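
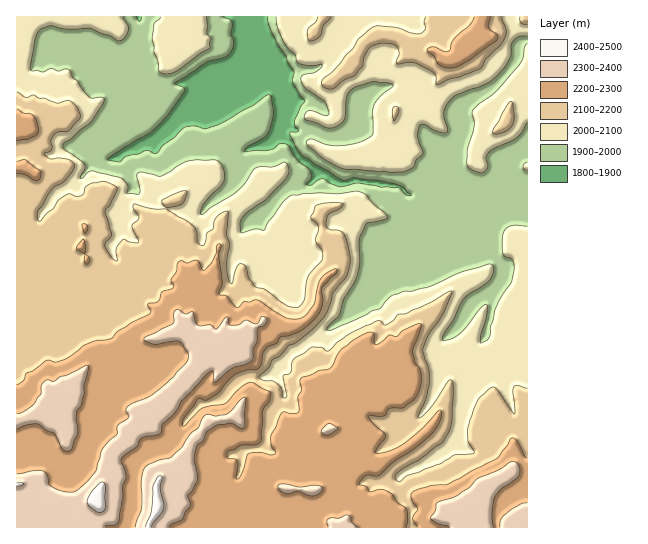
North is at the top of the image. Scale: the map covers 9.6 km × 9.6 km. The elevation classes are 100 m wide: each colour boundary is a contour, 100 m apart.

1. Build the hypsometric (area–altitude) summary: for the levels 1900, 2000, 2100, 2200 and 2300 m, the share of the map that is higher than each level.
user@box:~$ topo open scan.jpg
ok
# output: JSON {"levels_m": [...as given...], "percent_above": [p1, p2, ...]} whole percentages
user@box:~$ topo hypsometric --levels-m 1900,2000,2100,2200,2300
{"levels_m": [1900, 2000, 2100, 2200, 2300], "percent_above": [96, 75, 52, 32, 9]}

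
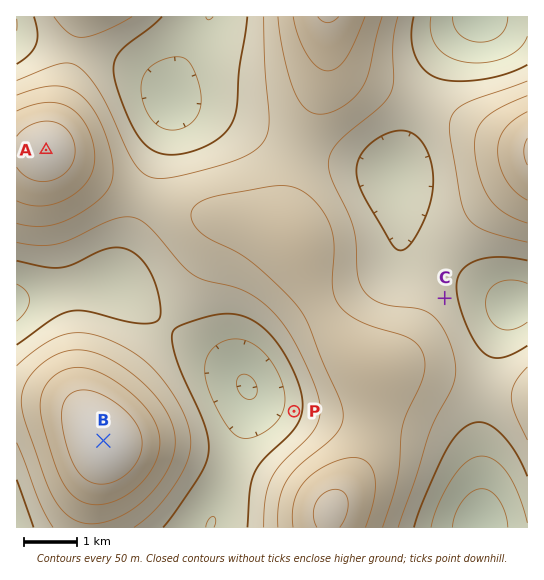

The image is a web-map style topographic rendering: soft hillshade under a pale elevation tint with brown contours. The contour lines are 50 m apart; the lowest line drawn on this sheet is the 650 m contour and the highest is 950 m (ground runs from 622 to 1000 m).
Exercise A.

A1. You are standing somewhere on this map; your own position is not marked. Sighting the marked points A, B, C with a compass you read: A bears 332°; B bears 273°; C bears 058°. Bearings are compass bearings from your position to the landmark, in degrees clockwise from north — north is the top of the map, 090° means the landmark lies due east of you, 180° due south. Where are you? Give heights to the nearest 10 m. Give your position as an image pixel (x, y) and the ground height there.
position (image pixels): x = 205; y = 447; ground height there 760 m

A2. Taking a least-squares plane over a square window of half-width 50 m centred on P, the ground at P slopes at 8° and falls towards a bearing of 283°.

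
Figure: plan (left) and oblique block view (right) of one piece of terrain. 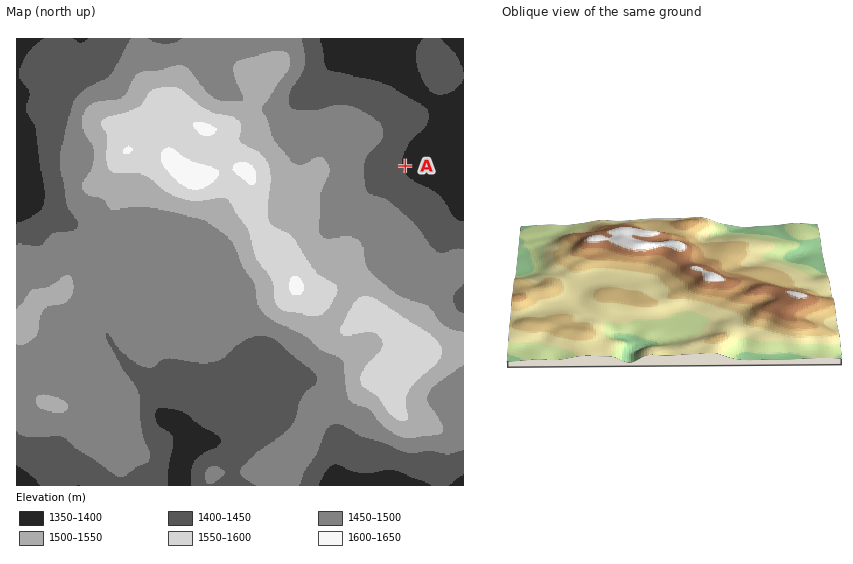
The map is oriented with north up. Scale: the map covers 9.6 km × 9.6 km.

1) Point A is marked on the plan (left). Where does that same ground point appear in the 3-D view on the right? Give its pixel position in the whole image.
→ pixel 783 259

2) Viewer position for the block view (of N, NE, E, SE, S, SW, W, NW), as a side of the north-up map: S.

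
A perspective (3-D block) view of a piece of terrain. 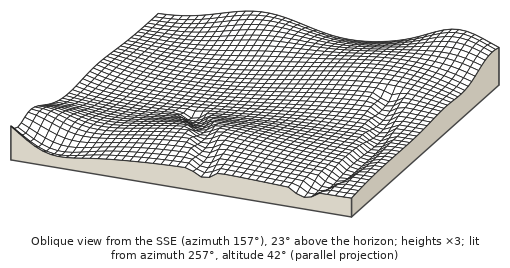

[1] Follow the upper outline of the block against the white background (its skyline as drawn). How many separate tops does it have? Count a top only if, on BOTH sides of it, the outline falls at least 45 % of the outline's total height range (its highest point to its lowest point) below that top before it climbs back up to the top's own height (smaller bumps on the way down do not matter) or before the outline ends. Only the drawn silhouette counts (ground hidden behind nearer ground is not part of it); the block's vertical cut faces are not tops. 0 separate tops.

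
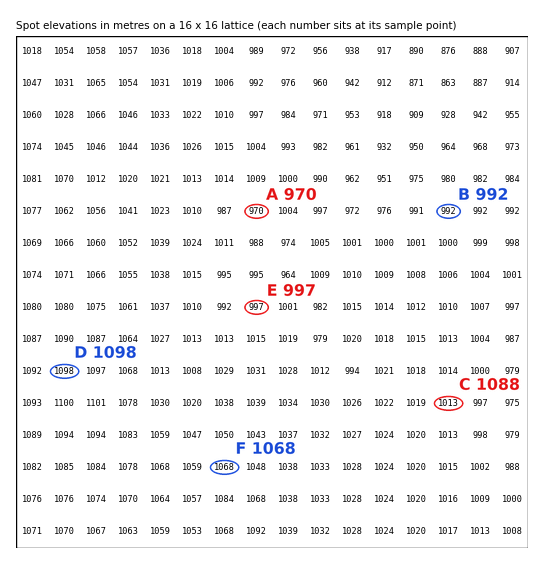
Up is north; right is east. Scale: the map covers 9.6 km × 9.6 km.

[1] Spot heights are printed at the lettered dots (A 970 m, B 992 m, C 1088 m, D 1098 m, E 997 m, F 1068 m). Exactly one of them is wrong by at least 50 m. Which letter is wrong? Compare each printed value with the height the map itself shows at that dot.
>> C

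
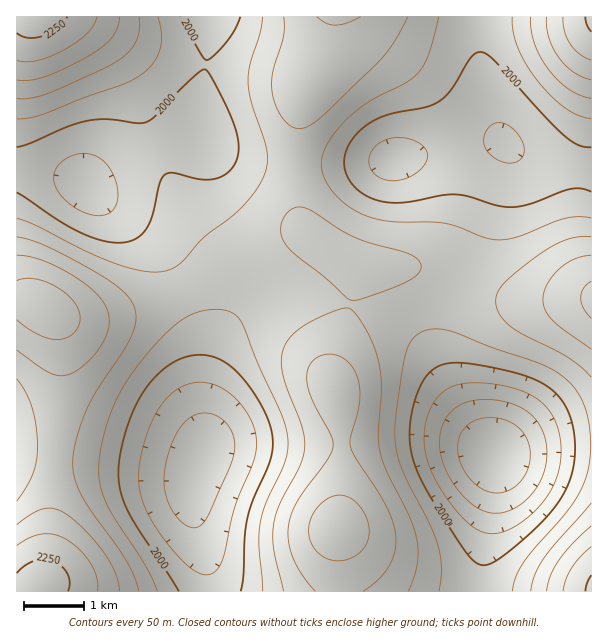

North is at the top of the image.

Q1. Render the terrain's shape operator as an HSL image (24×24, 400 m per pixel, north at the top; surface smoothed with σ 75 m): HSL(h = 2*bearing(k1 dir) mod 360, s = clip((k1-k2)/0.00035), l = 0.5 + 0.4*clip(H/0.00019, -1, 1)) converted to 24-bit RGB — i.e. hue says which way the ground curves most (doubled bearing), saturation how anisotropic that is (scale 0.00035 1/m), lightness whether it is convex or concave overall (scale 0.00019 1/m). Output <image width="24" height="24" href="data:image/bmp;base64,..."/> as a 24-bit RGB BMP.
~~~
<image width="24" height="24" href="data:image/bmp;base64,Qk32BgAAAAAAADYAAAAoAAAAGAAAABgAAAABABgAAAAAAMAGAAATCwAAEwsAAAAAAAAAAAAA7N/o6N/s1Nfqv9bpn8vkZpbWIye5Kwx6OgtfdiFvsjIy4Y5B4rhSzMhdl7pndrlsbbWCUqWyHlW1ACu6AC3eTGfpt7be6+Dr5tbQ4tfRytbIscrJj6C0ZVGiSR15LgdROwhegySZwmma2a6k39C6y9G2pMqtk821gc/FVK/UC2rjAEPFAEDRL2DhmJvF18PE6MyJ59mK1td+ubpsjnFbajpePhdMIwpCKA5vTC67rZjL5drh6eLi5ufky93ZrtrWj9HYWKrZD2XbADitBC+cLkSbm3GWzqt9/9VD/+lH8OQvuqgseVg1US06Mh5BExNMEy58LGO8jKLB1s3K6+Pb6OPWz9nDp82yhcG0UZe1JkyODyBeDxZFMSpPf1VE3qEx/9lB/+ZM9N4qspwtcFg6UDxGLTFPGzpbFU9tKXKDWZNvxr1s7NN78uOG3uV+rM5reqlXTmtQKSo9ExEiFBEiIhgiaU4u4Kga+uVc/edv6c9Zt5tIdGVWT09gOUxhJEdZGj1FITw2UFwsvK4X/+kg//xJ7f8+wN8rjJI0Tj8qIBMVHxQcGhccGRwXWV4s1cwp5e1s9eaG5Mh1tZhjfGtmVlZpQkleLTVHHCErHCIhSUsltLYZ9P8y7P9l3/tUxdI3gGE1Sh0fJQ4VIBMYFxwaEiMXLGsni8wzvuRU8ehv5chpvZpcg2xgZFRlTkBZOixIKCA6KipASWtSkMRfz/CZ4/e31uSbtpRsjThfaxlPUBQ9Ox41JTQ1HVI5HoQ5R8MqnNk36uxP5dBYwaVYiG1falBsVDtmQS5jKShsLVKQS7DGnt7D2vLZ5vDb18q4wGifsiGlnw+anBmbfzePSVqAMot9JpddLq8ticFPx9tk1dh5t7GBknKVZkyRUDmOMzGUKFatHZzgU97rnenVyujN4N3D0YuR0DWXtRespBO3pyTQllTKcGi+VYa3R6WlS6Bhjr2Xr9Wmute3q7fGg3TGZT7OUDHHN0XCMIjPKsnfPd/GZc+Oq8h6051i1z0zsyZZmCmIfzGldkfHiHLSkIDXfXLRZWnAdpavvd3i1u/s0+jtq7DkjGjngjrpeT7XXVW+VY20RKyhP5pjXZQ8qKIwv3givEgkoTdEiU2CT1KaUni+aoLPfXfYkHTekXvbmqPW2PHz1/P0wdXrloDknzjtsiLpsULPnGixfHKXZXx9ZG9Pc3g9kIo3potDqXVepHKOdnOlXpK3S6fIS5fNVnDPcmfXk43cu8zlyezctN7ThInAnjHFuRO7vx2nvkWbrW6apG6im1ybjF2AiH5rb6Ryf7enjqnEkJTRjY7SfpfKXKLHOZfHN3bAVHPDjqnKuuDaoNuHj7FreEVeZxdPdBFMmitTqV5ioIOVlG6vnFm+onK5mKa4ldbNiOHnf7npg4vmpY7eppDNeoW4SIGwOHWiSYund7iYmdePxOAmhXIpPRYZLwwbXRwsmGlFlrBwfKicYV2xhlW/qou7r8u3nOK7aOXNPqfWQ0TErmDCxHqprICaZHGQRGmDTYJ9crFQr95GwqsJYEEVJQ4QLxchaVFAh7lZccpqXK2PSFGNeU2SsIZ1yt2DludgLLcxKllJMS5BdTg7vmY8uIhXgXVkUFljVGNNm6E24t0Puo0KYEMfMyMnNjtIUZNVddFjactfUYNqQDdWZTpNx5Iy//k83f8TXHwTGiMQHSATREEXqqMdwr8vg39LVEdJXEQ6mnYl2akGy54Yc2g4OlBPOHRqQrlbctJadrRQWklHOiQ/XDA805Uo/+FK/+UignUbICATGCATMU8XcLIZirwscXVGUDZCXSwvn10h5J8L2cE3fI5KPW9cMoZjN7RCb8RCeo9QUDxXOiNRbEN0wZ1x8dWW7bx/tFBHUjldL09WMJFJOs0uWq1FZk1YVipTaSpCsFgq6awr2MxmjKdYRX9dNIdWNKc6WbBBV4NZNzl2ISGIREuvvai36NjM6b6+1IDDf0XGQmW8WMW4YcaSXJySUjd1Wh5rhS1uxF1F4rll2smaq62DYJB9RJx1PLlnSL91RqqvI1WuEzq7OmHLoau62se84rC014nEpGvLcnvBfbrBc7WyTVSZSh6FWhSIpDStxn2F4cSh5NHMxbC9iZ22asHGY9jEW93RNqzdEVTLEjKxPUmhoIV20aZv2pRnxWpkqXKKhJafgaeUbpSbQzqPNRKLRg6ni0PO0qrJ6dbT7d7n4NPntrzgoszlkdzrbczpKX7kDyKuJRR/YjJ0nlQ845Ih6KQly543radSiqhldKZrYZKSLzuRDAqaEAbJYlTfzL/f7N/n"/>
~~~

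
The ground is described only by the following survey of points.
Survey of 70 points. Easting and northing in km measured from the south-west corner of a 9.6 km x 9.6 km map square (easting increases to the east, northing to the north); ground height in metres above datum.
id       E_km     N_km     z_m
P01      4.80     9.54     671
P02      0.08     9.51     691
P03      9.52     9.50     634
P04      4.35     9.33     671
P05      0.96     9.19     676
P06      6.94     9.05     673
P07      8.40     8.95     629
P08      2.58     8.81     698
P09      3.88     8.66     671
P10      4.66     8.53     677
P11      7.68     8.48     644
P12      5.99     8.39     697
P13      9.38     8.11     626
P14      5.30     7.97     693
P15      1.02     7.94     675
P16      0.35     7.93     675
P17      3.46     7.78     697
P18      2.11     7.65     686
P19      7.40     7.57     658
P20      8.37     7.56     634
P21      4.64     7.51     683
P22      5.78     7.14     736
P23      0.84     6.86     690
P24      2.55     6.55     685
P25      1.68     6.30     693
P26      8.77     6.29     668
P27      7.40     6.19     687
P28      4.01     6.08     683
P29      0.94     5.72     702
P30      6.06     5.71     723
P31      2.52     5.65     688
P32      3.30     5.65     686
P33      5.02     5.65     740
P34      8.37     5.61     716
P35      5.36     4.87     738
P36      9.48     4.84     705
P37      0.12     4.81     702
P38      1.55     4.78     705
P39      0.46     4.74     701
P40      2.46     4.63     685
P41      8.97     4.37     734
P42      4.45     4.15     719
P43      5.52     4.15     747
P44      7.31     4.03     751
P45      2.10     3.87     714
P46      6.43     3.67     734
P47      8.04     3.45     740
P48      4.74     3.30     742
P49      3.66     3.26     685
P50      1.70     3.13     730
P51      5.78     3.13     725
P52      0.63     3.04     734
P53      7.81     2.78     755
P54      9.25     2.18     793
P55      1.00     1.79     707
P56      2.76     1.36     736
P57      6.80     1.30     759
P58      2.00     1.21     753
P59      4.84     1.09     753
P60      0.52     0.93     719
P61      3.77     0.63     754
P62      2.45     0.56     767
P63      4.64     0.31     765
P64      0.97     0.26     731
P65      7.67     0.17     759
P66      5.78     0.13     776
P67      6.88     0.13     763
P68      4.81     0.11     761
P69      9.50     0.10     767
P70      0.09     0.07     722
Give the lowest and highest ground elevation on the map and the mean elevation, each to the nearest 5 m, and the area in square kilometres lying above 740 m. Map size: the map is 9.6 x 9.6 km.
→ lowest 625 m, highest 795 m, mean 710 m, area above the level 23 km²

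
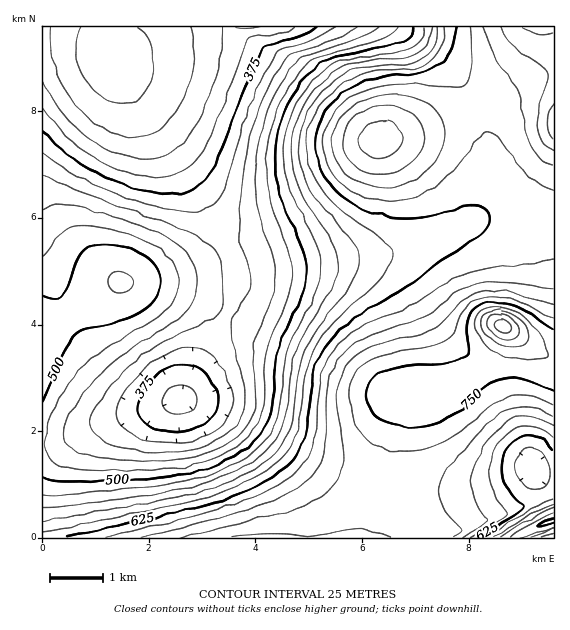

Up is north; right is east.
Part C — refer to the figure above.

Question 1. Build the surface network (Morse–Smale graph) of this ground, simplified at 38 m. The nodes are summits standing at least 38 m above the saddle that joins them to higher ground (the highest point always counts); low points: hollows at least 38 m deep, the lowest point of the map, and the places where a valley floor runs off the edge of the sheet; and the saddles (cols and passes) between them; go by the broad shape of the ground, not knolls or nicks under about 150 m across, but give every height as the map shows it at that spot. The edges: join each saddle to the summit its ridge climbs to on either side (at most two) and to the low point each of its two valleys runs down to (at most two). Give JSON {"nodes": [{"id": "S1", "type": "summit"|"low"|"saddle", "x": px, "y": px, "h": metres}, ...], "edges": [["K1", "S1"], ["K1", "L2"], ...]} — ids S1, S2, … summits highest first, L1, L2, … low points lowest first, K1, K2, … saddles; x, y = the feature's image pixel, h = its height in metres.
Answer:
{"nodes": [
{"id": "S1", "type": "summit", "x": 503, "y": 325, "h": 862},
{"id": "S2", "type": "summit", "x": 553, "y": 123, "h": 741},
{"id": "S3", "type": "summit", "x": 379, "y": 139, "h": 737},
{"id": "S4", "type": "summit", "x": 553, "y": 537, "h": 610},
{"id": "S5", "type": "summit", "x": 120, "y": 281, "h": 527},
{"id": "L1", "type": "low", "x": 112, "y": 61, "h": 264},
{"id": "L2", "type": "low", "x": 180, "y": 400, "h": 343},
{"id": "L3", "type": "low", "x": 551, "y": 521, "h": 494},
{"id": "K1", "type": "saddle", "x": 479, "y": 371, "h": 756},
{"id": "K2", "type": "saddle", "x": 383, "y": 484, "h": 712},
{"id": "K3", "type": "saddle", "x": 477, "y": 104, "h": 654},
{"id": "K4", "type": "saddle", "x": 519, "y": 537, "h": 525},
{"id": "K5", "type": "saddle", "x": 228, "y": 313, "h": 424},
{"id": "K6", "type": "saddle", "x": 231, "y": 256, "h": 422}],
"edges": [["K1", "S1"], ["K1", "L1"], ["K1", "L3"], ["K2", "S1"], ["K2", "L2"], ["K2", "L3"], ["K3", "S3"], ["K3", "S2"], ["K3", "L1"], ["K4", "S1"], ["K4", "S4"], ["K4", "L3"], ["K5", "S1"], ["K5", "S5"], ["K5", "L1"], ["K5", "L2"], ["K6", "S3"], ["K6", "S5"], ["K6", "L1"]]}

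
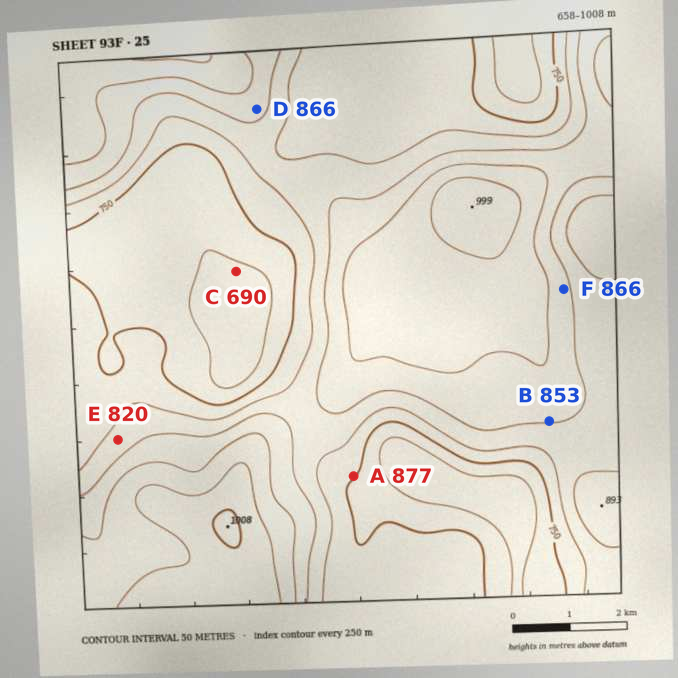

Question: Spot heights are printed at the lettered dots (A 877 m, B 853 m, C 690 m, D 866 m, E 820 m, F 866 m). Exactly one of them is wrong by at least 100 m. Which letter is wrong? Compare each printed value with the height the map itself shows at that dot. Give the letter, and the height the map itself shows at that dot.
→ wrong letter A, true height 752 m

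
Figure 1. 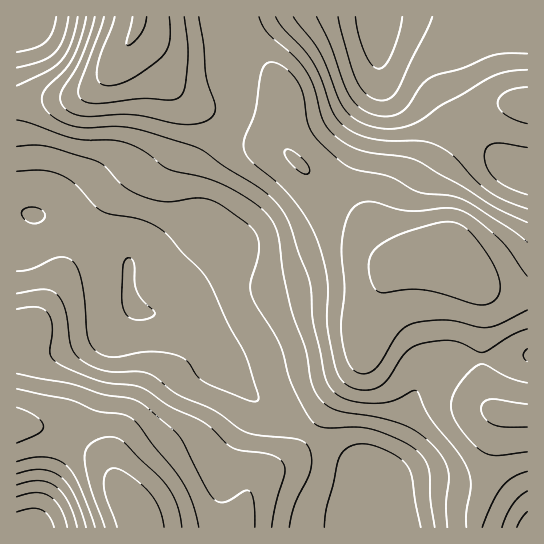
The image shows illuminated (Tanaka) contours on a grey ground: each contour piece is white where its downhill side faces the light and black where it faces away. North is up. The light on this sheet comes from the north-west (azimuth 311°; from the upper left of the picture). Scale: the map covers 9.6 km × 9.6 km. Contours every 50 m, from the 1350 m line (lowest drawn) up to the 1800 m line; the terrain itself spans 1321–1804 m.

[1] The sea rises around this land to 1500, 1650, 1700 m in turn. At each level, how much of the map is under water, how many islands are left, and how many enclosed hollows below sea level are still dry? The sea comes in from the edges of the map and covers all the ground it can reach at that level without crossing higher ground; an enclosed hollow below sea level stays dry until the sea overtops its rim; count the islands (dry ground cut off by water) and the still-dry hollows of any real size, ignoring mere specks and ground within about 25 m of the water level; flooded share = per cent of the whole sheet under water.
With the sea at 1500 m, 32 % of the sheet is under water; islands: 0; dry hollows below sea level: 0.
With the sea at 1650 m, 72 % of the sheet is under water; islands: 0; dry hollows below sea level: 0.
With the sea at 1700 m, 86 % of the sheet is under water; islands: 0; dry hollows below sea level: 0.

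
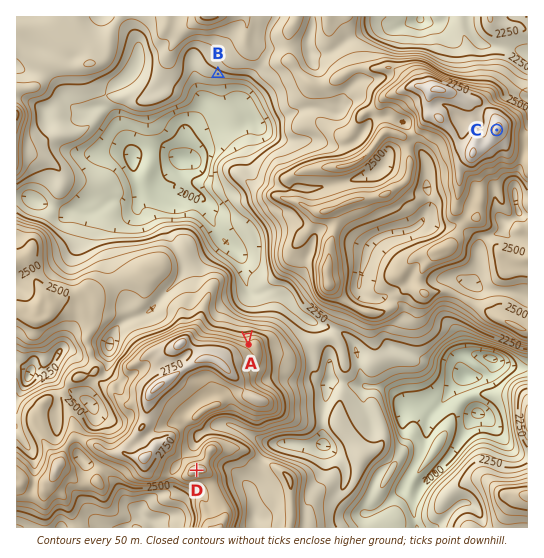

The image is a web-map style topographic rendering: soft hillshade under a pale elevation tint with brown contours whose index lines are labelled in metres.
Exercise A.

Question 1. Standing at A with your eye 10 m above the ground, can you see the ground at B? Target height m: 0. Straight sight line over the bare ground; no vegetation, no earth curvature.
yes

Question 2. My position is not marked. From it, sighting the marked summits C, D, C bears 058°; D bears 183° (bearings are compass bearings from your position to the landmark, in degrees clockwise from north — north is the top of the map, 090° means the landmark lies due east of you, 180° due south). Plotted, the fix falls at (205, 312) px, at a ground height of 2490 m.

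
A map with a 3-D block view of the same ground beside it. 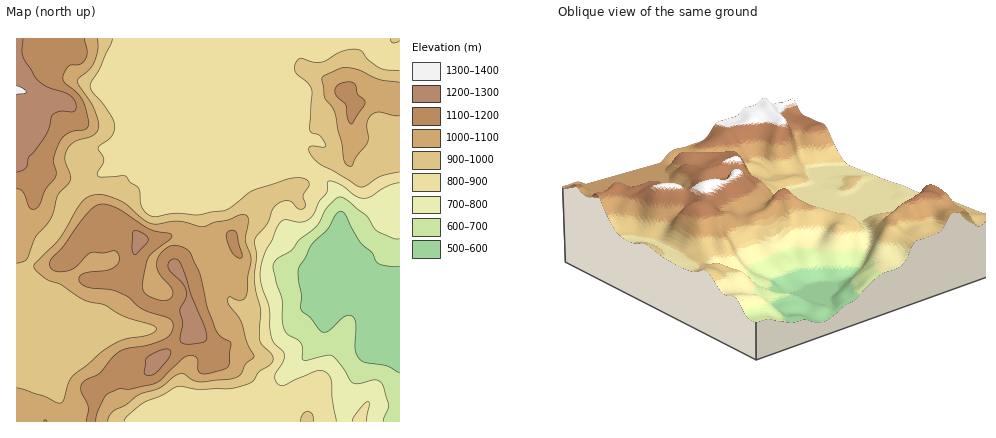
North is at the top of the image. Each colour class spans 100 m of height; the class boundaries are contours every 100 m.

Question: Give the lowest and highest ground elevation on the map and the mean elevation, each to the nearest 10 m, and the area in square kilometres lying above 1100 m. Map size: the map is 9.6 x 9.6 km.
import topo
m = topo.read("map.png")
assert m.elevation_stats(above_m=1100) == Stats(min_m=500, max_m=1310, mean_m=920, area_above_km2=15.1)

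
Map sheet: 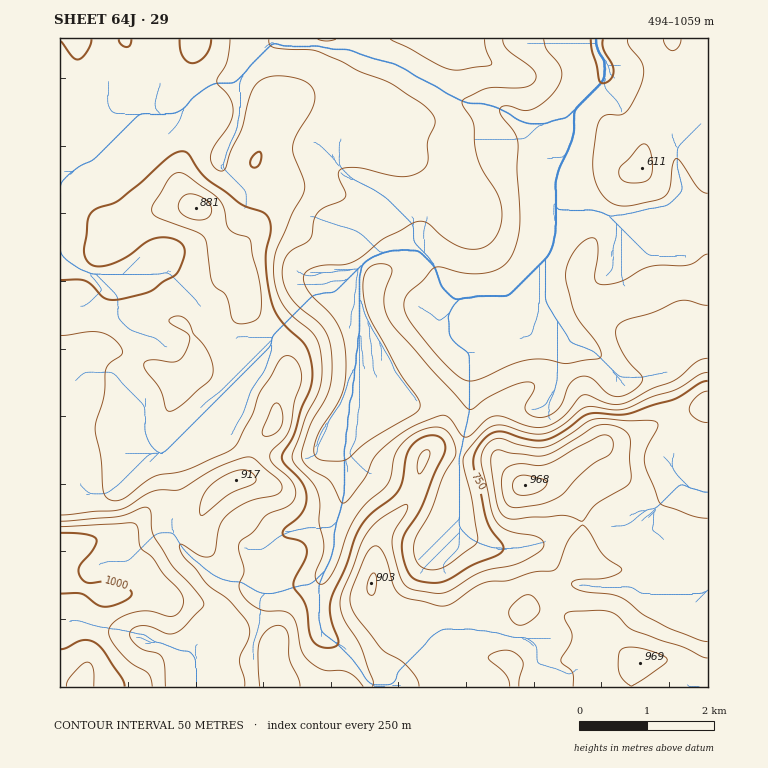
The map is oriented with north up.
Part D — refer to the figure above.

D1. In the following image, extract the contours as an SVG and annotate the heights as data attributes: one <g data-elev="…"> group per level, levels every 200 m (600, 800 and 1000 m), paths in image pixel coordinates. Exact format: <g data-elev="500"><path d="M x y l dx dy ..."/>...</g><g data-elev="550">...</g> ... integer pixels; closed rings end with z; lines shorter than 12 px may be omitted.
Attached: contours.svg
<g data-elev="600"><path d="M708 305l-21-5-8 1-27 12-25 7-9 5-2 8 4 14 7 12 13 15 3 5-6 8-10 8-9 2-7-2-6-4-12-12-10-3-7 2-5 4-12 26-5 5-9 4-11-1-8-5 0-7 9-17-1-3-6-2-10 2-13 5-19 9-13 11-4 0-37-39-41-47-6-12-1-11 1-11 6-15 1-5-3-3-4-2-12 1-7 6-3 8 0 14 3 17 5 11 28 51 19 27 2 9-6 6-46 27-22 19-7 1-13 0-7-2-3-2-2-9 3-12 20-32 6-13 3-15 0-21-2-15-5-13-8-13-23-23-4-10 0-7 5-4 8-4 26-1 10-3 10-6 20-17 34-17 10 1 20 17 17 8 9 1 8-1 7-3 5-4 5-8 3-10 1-10-1-10-5-11-17-29-4-17-1-22-11-17-1-5 3-4 21-10 37-1 7-2 5-4 1-5-3-6-25-20-4-6-1-5"/><path d="M631 183l14-2 3-1 4-6 0-8-1-12-3-7-3-3-3 0-4 3-19 22 0 5 2 5z"/><path d="M663 39l3 7 6 5 6-3 3-9"/></g><g data-elev="800"><path d="M363 687l-7-9-8-6-7-2-17 0-12-6-7-7-3-6-5-25-5-10-9-5-16 0-9-2-12-9-7-12 0-5 5-13-5-20 1-7 13-11 12-16 24-10 3-4 3-5 0-8-3-7-18-17-4-8 2-7 14-14 5-10 3-23 8-24-2-11-5-9-3-2-5-1-7 4-10 17-10 15-8 24-15 27-4 6-46 21-32 6-8 5-22 17-7 3-5 0-7-4-2-5-3-34-5-23-1-9 9-30 2-27 5-7 10-7 1-5-2-5-7-7-12-6-12 0-29 3"/><path d="M708 518l-17-3-27-9-5-5-13-31-2-10 3-12 11-22-1-3-2-2-61-2-8 4-29 19-15 6-22-3-19-6-8 1-9 8-3 12 13 58 6 8 7 4 32 8 5 5-1 5-5 5-15 8-11 5-31 6-35 20-9 1-20-3-8-2-6-6-5-12-6-24 2-13 11-19 3-8-3-2-3 2-24 15-8 8-8 12-20 51-2 10 1 8 3 9 18 30 11 31-1 7"/><path d="M418 474l4-2 7-13 1-6-2-3-5 2-4 6-2 9z"/><path d="M168 411l6-1 11-8 24-21 4-9-2-12-5-12-13-15-6-13-8-4-8 2-2 3 18 12 3 4-2 10-6 10-7 5-23-2-5 1-3 3 2 6 14 19 6 19z"/><path d="M708 391l-6 1-6 6-5 6-2 5 2 5 5 5 7 3 5 0"/><path d="M237 323l8 1 10-3 4-5 2-5-1-27-7-28-3-16-3-3-13-4-5-4-6-22-7-11-31-22-5-1-5 0-7 7-14 23-2 9 2 3 4 3 39 14 7 5 3 7 5 37 4 6 10 8 6 23z"/></g><g data-elev="1000"><path d="M125 687l-3-9-17-25-11-11-5-2-7 0-17 8-5 1"/><path d="M60 594l22 0 16 11 8 2 17-5 7-5 2-3-4-6-17-6-8-1-14 2-5-2-5-6 0-7 2-5 12-13 4-11-4-3-6-2-27-1"/></g>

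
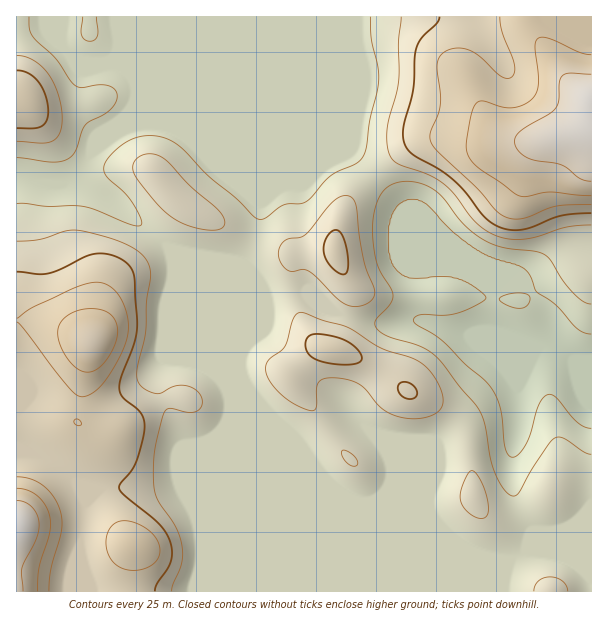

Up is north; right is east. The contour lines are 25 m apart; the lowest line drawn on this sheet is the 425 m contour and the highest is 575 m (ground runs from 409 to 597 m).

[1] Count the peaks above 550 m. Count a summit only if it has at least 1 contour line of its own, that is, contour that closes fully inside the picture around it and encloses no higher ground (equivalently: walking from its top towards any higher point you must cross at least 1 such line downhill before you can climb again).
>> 1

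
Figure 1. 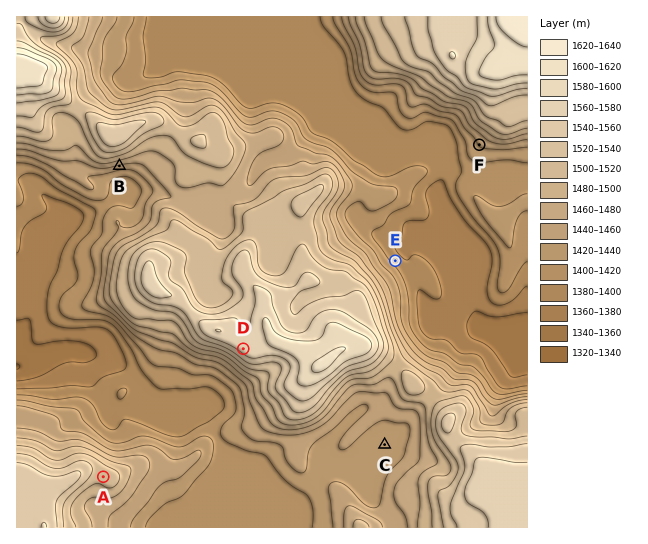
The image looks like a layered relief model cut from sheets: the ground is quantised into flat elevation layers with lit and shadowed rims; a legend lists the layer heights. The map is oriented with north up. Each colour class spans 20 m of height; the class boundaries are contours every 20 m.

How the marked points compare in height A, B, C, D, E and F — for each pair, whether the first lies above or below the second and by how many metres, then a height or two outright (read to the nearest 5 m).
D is above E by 180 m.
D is above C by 140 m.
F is below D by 130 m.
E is below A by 120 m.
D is above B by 115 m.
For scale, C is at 1430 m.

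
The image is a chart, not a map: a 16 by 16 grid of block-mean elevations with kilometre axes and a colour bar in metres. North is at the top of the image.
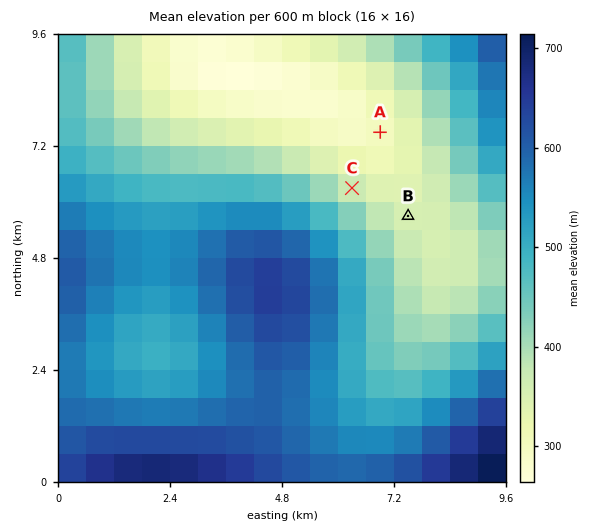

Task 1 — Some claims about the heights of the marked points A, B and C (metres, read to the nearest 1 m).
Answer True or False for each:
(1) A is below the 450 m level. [True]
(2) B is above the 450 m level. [False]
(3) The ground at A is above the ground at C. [False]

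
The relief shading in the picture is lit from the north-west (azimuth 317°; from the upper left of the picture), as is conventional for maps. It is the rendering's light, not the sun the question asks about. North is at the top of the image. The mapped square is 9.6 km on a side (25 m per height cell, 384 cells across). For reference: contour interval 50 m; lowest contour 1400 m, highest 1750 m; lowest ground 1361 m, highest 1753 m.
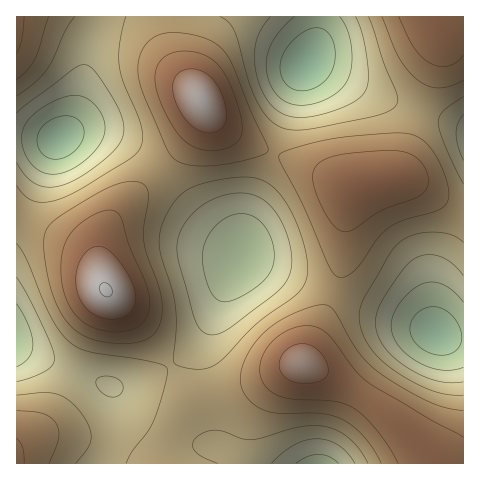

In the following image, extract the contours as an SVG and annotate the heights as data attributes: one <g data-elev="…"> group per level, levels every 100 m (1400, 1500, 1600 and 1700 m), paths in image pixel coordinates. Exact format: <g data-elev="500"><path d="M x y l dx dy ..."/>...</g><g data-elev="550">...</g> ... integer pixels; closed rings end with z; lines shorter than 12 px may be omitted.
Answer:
<g data-elev="1400"><path d="M438 355l-10-3-9-5-6-7-3-8 1-9 3-7 7-6 9-3 10 1 9 5 9 10 3 11 0 9-5 7-8 4z"/><path d="M53 159l-8-3-6-8-2-9 3-9 7-8 10-5 11-1 8 2 5 5 3 7 0 7-3 7-6 7-7 5-8 3z"/><path d="M297 90l-10-5-5-8-2-10 3-12 8-12 11-10 11-5 9 1 7 5 5 11 1 12-3 13-6 10-9 7-10 3z"/></g><g data-elev="1500"><path d="M271 463l12-10 11-8 12-5 10-1 12 1 11 5 8 8 8 10"/><path d="M111 397l-7-3-6-5-2-6 2-5 5-2 7 0 7 2 5 4 1 6-1 5-5 3z"/><path d="M463 382l-14 1-14-2-15-6-15-9-13-10-9-10-6-12-2-12 3-13 7-14 19-27 12-10 11-3 13 1 12 7 11 13"/><path d="M207 334l-9-7-6-15-14-55-1-12 2-10 4-10 7-9 9-8 10-7 12-5 13-3 10 0 11 2 8 4 8 7 13 21 5 12 2 14 1 12-2 9-5 10-8 8-45 34-14 8z"/><path d="M17 277l11 20 15 30 9 21 2 10-2 7-6 6-14 6-15 5"/><path d="M463 160l-5-14-2-13 2-10 5-9"/><path d="M17 113l57-44 7-4 4 0 10 6 16 24 10 18 3 16-3 12-11 13-25 20-22 11-14 2-13-3-10-8-9-13"/><path d="M356 17l6 17 5 26 1 20-3 11-8 9-15 8-23 7-19 3-14-3-12-7-9-12-7-16-3-19 0-16 5-14 10-14"/></g><g data-elev="1600"><path d="M49 463l9-24 1-8-3-7-5-6-8-4-26-3"/><path d="M463 411l-17-3-19-7-28-15-22-15-18-18-23-39-8-8-9-1-18 5-18 9-15 10-16 18-10 21-1 16 2 7 5 7 10 9 13 5 13 2 37-1 21 6 12 8 10 10 10 12 7 14"/><path d="M115 343l19 0 14-5 9-9 5-14 0-11-2-12-13-37-3-14 0-13 4-26 0-10-4-7-8-4-12 1-14 5-41 23-19 14-4 6-2 8 1 19 5 27 6 18 8 16 9 10 11 8 14 5z"/><path d="M338 277l8 0 9-7 23-32 12-11 15-7 32-9 5-3 5-5 2-6 0-7-6-21-11-19-13-12-9-4-12-1-55 4-42 9-18 6-4 3 1 7 24 45 24 57 5 8z"/><path d="M198 166l24-1 28-6 16-6 2-2 0-4-18-37-18-45-10-16-11-8-15-5-20-3-15 1-12 7-8 12-3 15 2 16 30 70 10 8z"/><path d="M17 79l10-9 7-10 15-43"/><path d="M382 17l17 41 9 12 10 10 10 6 11 2 12-2 12-6"/></g><g data-elev="1700"><path d="M298 383l10 0 10-1 7-4 3-4 0-9-5-9-7-7-8-5-9 0-8 3-7 6-4 7-1 8 4 7 5 5z"/><path d="M105 319l14 0 10-5 6-8 1-12-6-16-12-18-10-11-11-3-9 4-7 9-4 12-1 14 3 13 6 9 10 8z"/><path d="M203 132l12 0 8-6 3-10-2-15-7-16-9-10-12-6-11 1-7 4-4 6-1 8 1 10 5 12 7 10 8 7z"/></g>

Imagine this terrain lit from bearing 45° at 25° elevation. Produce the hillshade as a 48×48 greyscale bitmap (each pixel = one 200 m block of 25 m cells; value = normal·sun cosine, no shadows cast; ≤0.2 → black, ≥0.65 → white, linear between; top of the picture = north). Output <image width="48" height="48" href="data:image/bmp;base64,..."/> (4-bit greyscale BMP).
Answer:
<image width="48" height="48" href="data:image/bmp;base64,Qk32BAAAAAAAAHYAAAAoAAAAMAAAADAAAAABAAQAAAAAAIAEAAATCwAAEwsAABAAAAAAAAAAAAAAABEREQAiIiIAMzMzAERERABVVVUAZmZmAHd3dwCIiIgAmZmZAKqqqgC7u7sAzMzMAN3d3QDu7u4A////AJmZiId3d3eIiJiIiId3d2VDIhEiRWeImZmZiIiHd3eIiIiId3d3dmVDIhEjRWeJmZmZmYiIiHd4iIh3d3dmZlVDIRIjVniZmZmZmZmYiId3d3d3dmZmZVQyISI0Z4mqqqmZqqqZiId3d3d3ZmVVVEMyIiNGeJqqqqqqqqqpmHd3d3d3ZlVUREMzM0Vnmru7u6qqqqqpiHd3d3d3ZlVERERERFaJq8zMu6qqqqqZh3Znd3h3ZlRERERFVnirzd3cu6qZmZmIdmZmd4iHZlRERFVmeJq83e3cu5mZiIh2ZVVmeIiHdlVEVWZ4mrzN7u3cuoiHd2ZVVFVneImIdlVVVniZq8ze7u3LqndmVVREREVniJmYd2ZWZ4mrvM3d3dy6mGVURDMzM0VniZmYh2ZneJq7zM3d3Muph0QzMiIiM0Z4maqZh3d3iaq7zMzMy7qYdjMiIREiNFeJmqqZiHd4maq7u7u7uph2VTIhEREjRXiaqqqpiIiImaqqqqqqmYdlVCIRERI0V4mru7qpmIiIiZmZmZmZmHdlRCIhEiNGeKu8y7qpmIiIiIiIiJmYiHZVQyIiIjRnirzMy7qpmIiId3d3eIiIiHZVRDMiM0V4q8zcy7qZmIh3dmZmd4iIiHZVRDMzNFaJq83cy6qZiId2ZVVWZ3iIiHZlRDRERWeJvMzMu6mZiIdmVERFZ3iIiHZVREREVWeKu8zLupmYiHdlRDRFZ3iIh3ZVREVVZniZq7u7qZmIh3ZUQzNFZniId2ZVVVZmZ3iJqqqqmYiIh3ZUMzNEVneHdmVVVWd3d4iJmqqpmIiHd2VDMiNEVnd3ZlVVZniIiIiJmZmZiId3dlVDIiNFVnd2ZVVWZ5mZmYiJmZmZiHd2ZVQzIjNFZndmZlZniKuqqZmZmZmYh3dmVUQzIzRFZnd2Zmd4mry7qZmZmZmYh2ZlVEQzM0RWZ3d3d3iaq8zLqpmJmZmId2VVRERERFVnd4iIiImrzN3LqZiIiZiHdlVEREVVVWZ3iIiImZq8zdzLqYiIiIh2ZUREVVZmZ3eImZmZmqvM3cy6mHd3d3dlVEREVnd4iImZmqqqqrvM3buph3ZmZmVUQzNFZ4mZqqqqqqqqqru8zKmYdmVVVVRDMzRWeaq7u6qqqqqqqqq7uph3ZVVUREMyIzRnmrzMy7uqqqqpmZmZmXd2ZVREQzMiI0V5q83d3LuqqZmZiIiIiHZmVVREMzIiNFaKvd7t3LqpmYiHd3d3dmZmZVVEMzMzRWibze7tzLqYiHd2ZlVWZmd3ZmVUQzM0Vnms3u7dy6mId2ZlVURVVnd3d2ZURERFZ5q83d3cuph3ZlVURERFZoiIh3ZlVEVWeKvM3dzLqYd2ZVREM0RVZoiZiHdlVVZniavMzMu6mIdmVEQzM0RWd5mZmIdmZmZ4mru8y7qpiHZlRDMzM0VmeJmZmIdmZmeImqu7uqmYh3ZlQzMjNEVniJmZmId2ZneJmqqqqZmIh3ZUQyIjNFZ3iJmZiId3d3iJmqqpmYiId3ZUMyIjNFZ4iQ=="/>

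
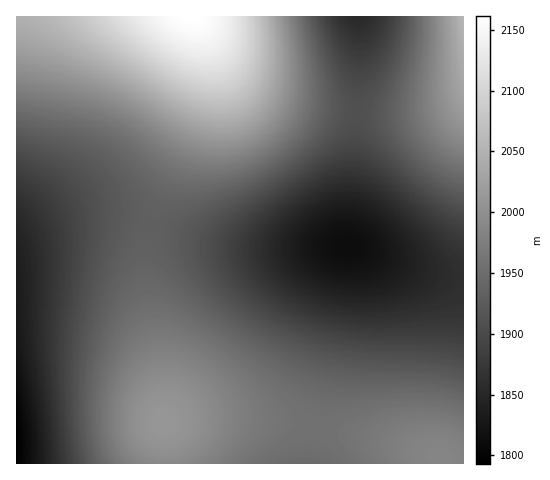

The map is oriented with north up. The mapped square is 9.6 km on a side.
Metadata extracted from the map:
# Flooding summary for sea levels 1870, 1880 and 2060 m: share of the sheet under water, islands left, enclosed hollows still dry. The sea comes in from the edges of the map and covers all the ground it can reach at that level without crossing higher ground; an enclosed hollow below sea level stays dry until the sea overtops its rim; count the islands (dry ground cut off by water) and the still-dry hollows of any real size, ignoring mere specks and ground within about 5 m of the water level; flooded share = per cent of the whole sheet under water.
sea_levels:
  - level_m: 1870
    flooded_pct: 17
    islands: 0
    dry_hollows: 0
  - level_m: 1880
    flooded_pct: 21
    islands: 0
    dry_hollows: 0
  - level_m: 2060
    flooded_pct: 94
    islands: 0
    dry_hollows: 0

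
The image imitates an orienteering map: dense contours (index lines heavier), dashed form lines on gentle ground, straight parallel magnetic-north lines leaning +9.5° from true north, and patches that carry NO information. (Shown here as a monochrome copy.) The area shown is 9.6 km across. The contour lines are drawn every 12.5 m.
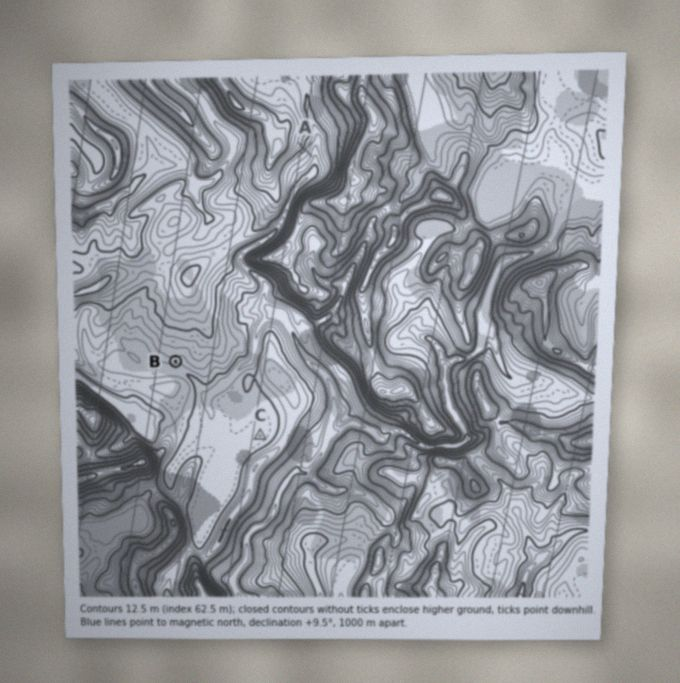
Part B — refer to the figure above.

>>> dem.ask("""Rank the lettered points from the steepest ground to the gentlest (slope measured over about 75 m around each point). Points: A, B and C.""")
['A', 'B', 'C']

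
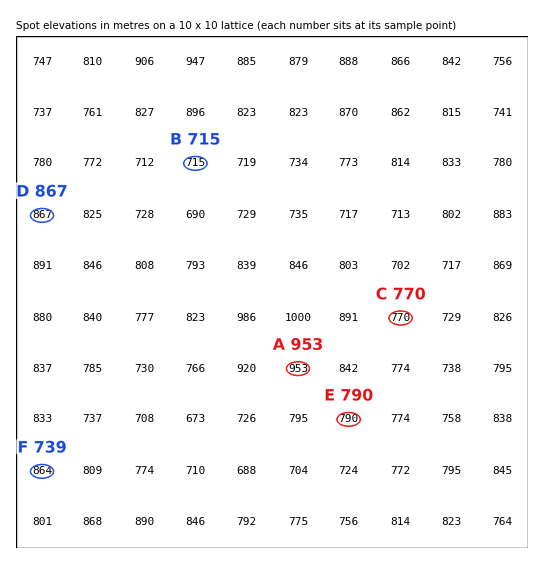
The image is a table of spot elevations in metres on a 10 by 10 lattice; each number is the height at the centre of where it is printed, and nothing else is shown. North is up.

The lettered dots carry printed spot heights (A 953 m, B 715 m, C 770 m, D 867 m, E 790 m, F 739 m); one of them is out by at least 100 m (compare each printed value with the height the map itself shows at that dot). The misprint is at F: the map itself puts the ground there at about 864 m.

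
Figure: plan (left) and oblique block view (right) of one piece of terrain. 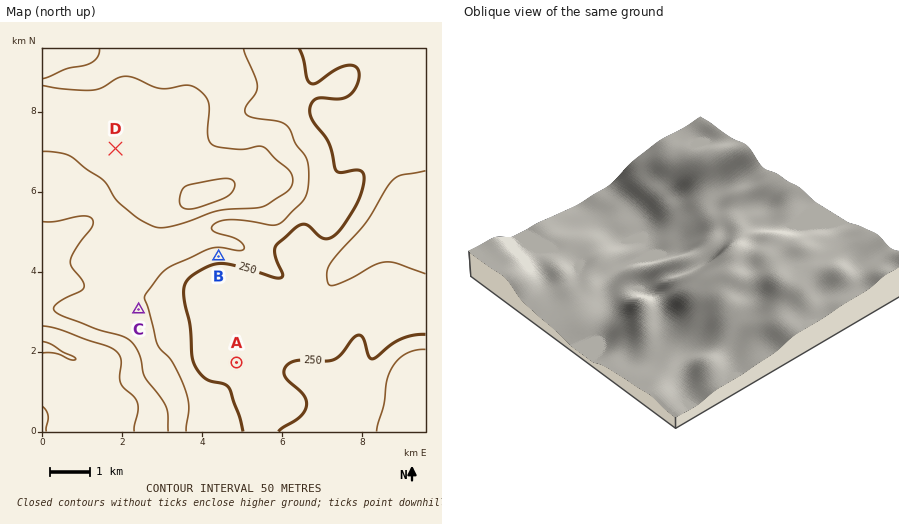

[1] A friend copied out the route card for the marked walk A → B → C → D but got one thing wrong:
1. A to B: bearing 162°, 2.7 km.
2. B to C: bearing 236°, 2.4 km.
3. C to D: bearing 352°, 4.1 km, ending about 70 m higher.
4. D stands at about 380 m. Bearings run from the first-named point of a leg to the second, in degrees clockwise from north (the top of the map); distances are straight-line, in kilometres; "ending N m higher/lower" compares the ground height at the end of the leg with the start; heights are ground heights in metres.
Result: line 1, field bearing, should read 350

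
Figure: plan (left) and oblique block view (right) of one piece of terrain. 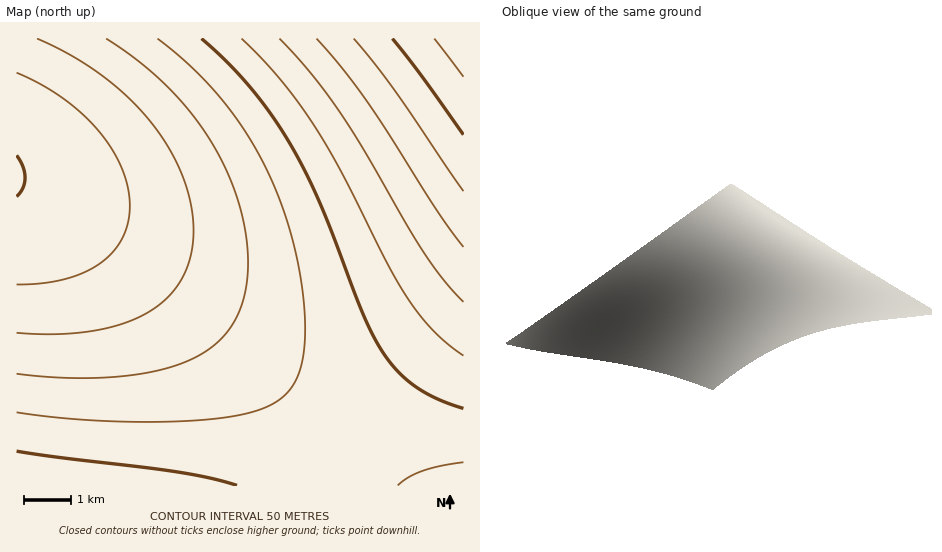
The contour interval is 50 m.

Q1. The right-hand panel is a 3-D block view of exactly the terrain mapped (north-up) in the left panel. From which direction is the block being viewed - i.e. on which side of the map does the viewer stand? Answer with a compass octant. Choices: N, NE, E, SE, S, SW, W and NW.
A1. NW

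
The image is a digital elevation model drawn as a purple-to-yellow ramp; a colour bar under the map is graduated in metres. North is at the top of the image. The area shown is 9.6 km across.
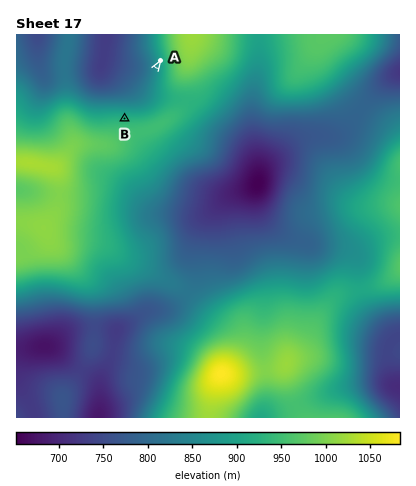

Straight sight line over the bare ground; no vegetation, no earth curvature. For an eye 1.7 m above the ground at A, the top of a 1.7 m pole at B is in view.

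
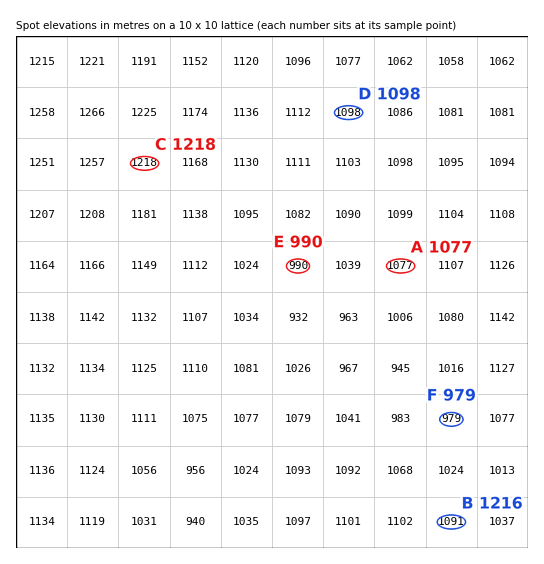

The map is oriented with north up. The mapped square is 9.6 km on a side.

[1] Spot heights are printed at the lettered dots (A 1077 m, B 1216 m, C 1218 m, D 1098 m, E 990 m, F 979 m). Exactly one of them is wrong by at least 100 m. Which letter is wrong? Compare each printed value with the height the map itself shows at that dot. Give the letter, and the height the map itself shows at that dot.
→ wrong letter B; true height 1091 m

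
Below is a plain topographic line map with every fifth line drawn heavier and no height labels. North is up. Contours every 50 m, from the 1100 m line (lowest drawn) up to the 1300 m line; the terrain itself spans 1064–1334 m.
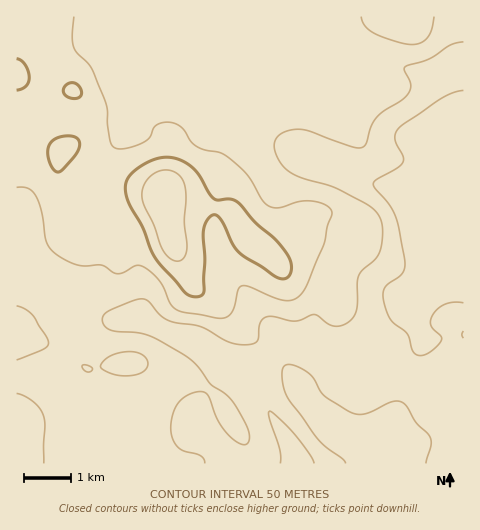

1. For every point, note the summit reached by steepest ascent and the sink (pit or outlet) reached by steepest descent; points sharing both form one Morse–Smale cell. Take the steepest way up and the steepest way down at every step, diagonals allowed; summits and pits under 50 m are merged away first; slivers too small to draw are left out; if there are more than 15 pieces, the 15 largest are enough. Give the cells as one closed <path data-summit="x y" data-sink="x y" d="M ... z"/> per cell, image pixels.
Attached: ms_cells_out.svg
<path data-summit="162 196" data-sink="463 186" d="M333 16l-316 0-1 264 13 2 23 8 15 1 8 4 10-22-1-23-8-19 12 8 21 6 10 5 52-14 4 13 20 38 21 15 28 30 26 19 3 1 11-10 24 4 28 11 26-9-9 15 0 4 10 9 12 5 31-19 17-19 31 48 5 5 4-1 1-287-5-1-8 3 0-8-8-17-8-8-56-15-28-11-12-15-6-12z"/><path data-summit="17 431" data-sink="463 186" d="M24 281l-8 0 1 183 165 0 3-13 9-17 16 4-8-11-6-14 3-10 10-14-12-8-19-8-23-3-18-8-19 0-28 8-35-24-21-4-7 1 16-14 17-8 14-26-7-4-15-1z"/><path data-summit="162 196" data-sink="295 463" d="M77 232l7 18 1 23-11 22 34 23 36 1 21 12 34 12 23 17 12 5-5 1-9 9-10 15 10 10 24 38 7 25 44 1-1-12-25-40-16-36 20-23-29-21-28-30-21-15-20-38-4-12-13 2-39 11-10-5-21-6z"/><path data-summit="335 431" data-sink="463 186" d="M291 342l-7 0-11 11 14 15 23 38 23 23 17 12 6 11 2 12 106-1 0-67-5 0-5-5-31-48-17 19-25 17-10 2-18-14 0-4 9-15-26 9z"/><path data-summit="17 431" data-sink="295 463" d="M76 296l-5 5-12 22-16 6-11 11-6 2 17 1 12 3 35 24 28-8 19 0 18 8 30 5 24 14 20-23 5-1-12-5-23-17-34-12-21-12-36-1z"/><path data-summit="396 17" data-sink="463 186" d="M463 16l-129 0-1 8 9 16 13 13 80 24 8 8 11 24 10-3z"/><path data-summit="335 431" data-sink="295 463" d="M273 353l-20 23 16 36 25 40 2 11 61 1 0-9-7-14-17-12-23-23-23-38z"/><path data-summit="162 196" data-sink="463 186" d="M209 389l-10 14-3 10 6 14 8 11-16-4-9 17-2 12 67 1-1-10-5-16-24-38z"/>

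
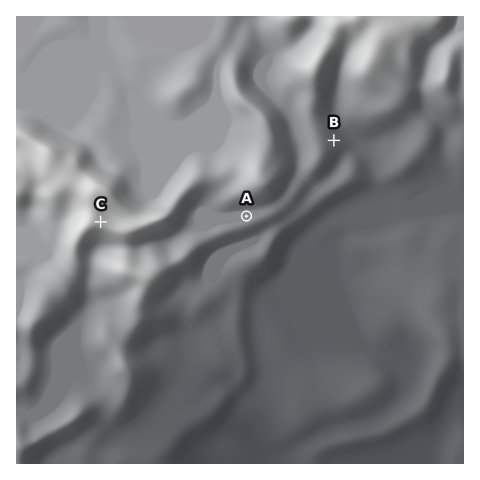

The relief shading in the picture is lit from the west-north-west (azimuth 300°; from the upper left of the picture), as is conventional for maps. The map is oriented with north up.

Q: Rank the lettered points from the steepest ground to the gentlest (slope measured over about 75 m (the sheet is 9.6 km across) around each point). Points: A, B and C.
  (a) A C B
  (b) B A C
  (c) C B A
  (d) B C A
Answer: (d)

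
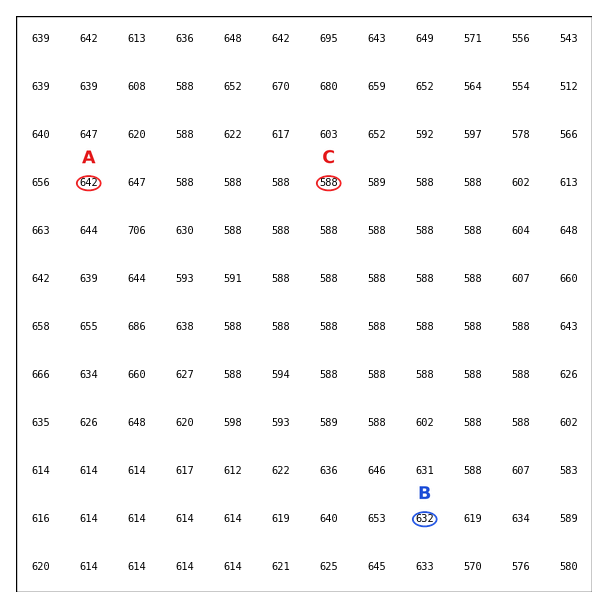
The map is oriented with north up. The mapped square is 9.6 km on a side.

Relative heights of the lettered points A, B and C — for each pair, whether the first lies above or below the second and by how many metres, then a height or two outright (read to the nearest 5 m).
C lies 50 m below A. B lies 40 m above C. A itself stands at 640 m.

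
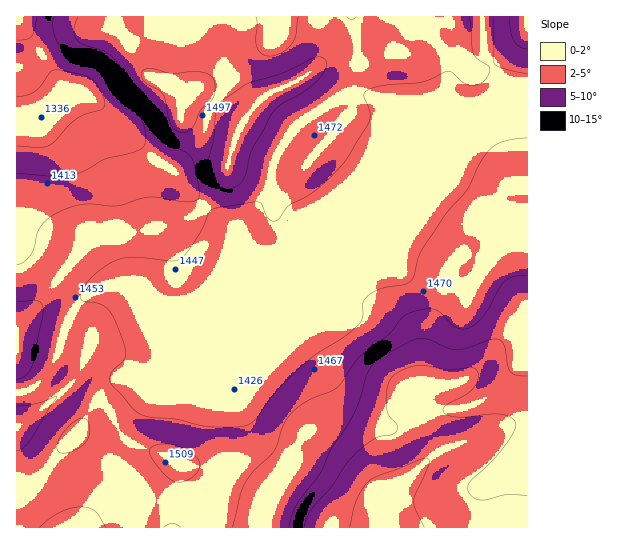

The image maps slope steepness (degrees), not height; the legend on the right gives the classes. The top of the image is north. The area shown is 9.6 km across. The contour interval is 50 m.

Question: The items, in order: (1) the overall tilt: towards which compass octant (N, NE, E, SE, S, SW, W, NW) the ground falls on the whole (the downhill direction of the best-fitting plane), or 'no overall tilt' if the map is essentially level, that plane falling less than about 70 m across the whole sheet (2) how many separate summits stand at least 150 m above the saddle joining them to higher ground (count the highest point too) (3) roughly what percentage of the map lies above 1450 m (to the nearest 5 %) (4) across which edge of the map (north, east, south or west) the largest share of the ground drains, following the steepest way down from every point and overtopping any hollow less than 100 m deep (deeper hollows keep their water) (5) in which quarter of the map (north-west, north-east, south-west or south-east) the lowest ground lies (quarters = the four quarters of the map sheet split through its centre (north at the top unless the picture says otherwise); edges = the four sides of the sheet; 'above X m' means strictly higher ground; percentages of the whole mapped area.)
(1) On the whole the ground falls towards the north-west.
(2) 1 summit rises at least 150 m above its surroundings.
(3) Roughly 65 % of the ground is higher than 1450 m.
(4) The largest share of the runoff leaves by the eastern edge.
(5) Look to the north-west quarter for the lowest ground.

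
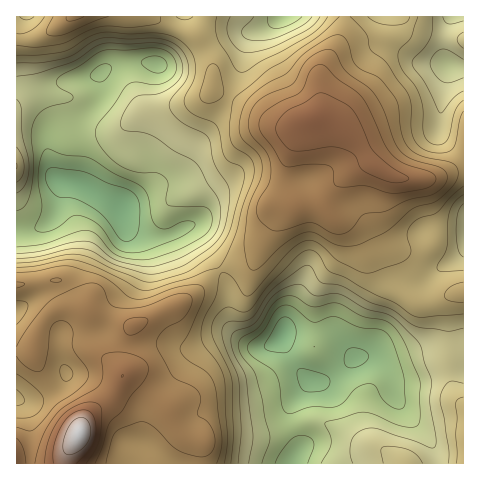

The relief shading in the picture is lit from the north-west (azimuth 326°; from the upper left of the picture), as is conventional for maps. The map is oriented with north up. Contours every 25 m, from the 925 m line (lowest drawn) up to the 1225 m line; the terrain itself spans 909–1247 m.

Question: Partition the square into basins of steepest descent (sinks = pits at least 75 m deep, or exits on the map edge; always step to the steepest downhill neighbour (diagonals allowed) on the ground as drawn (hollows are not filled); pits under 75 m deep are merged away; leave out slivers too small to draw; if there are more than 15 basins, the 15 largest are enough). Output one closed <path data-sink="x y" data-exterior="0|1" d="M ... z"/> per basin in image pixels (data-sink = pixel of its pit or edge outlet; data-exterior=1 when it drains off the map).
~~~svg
<path data-sink="120 208" data-exterior="0" d="M151 16l-135 1 1 447 182 0 1-15 4-8-21-4-7-7-8-20-30-28-15-7 0-27 9-21 51-25 12-8 22-22 12-6 22-5 5-5 11-24 14-21 14-7 27 0 6-11 11-11 18-14 15-4-19-26-31-19-8-1-21 8-13 0-29-18-36-16-3-3 0-25-13-24-9-6-15-5z"/><path data-sink="283 335" data-exterior="0" d="M372 164l-8 0-20 13-16 16-6 11-27 0-9 3-13 16-17 33-5 5-22 5-12 6-22 22-12 8-51 25-9 21 0 27 15 7 30 28 8 20 7 7 21 4-4 8 0 15 264-1 0-294-4 0-26 9-21 1-21-3z"/><path data-sink="448 64" data-exterior="0" d="M463 16l-117 0-6 23-20 34 0 36-3 8 15 6 15 11 13 12 14 19 18 11 8 2 27 1 36-10z"/><path data-sink="285 17" data-exterior="1" d="M344 16l-193 1 24 12 15 5 9 6 13 24 0 25 3 3 36 16 26 16 16 2 23-8 3-5 1-40 20-34 4-10z"/>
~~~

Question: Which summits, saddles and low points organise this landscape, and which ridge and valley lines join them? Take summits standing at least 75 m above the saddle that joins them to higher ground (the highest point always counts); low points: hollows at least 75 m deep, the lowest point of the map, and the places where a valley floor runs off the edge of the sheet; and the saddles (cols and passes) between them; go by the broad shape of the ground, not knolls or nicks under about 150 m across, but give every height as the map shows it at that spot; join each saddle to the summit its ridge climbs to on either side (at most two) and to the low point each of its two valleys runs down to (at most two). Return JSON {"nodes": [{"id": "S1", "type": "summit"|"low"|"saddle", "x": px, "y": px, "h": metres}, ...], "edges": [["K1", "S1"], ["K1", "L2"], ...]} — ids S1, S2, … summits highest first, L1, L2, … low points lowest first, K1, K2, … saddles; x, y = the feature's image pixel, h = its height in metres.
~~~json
{"nodes": [
{"id": "S1", "type": "summit", "x": 80, "y": 434, "h": 1247},
{"id": "S2", "type": "summit", "x": 315, "y": 118, "h": 1196},
{"id": "L1", "type": "low", "x": 120, "y": 208, "h": 909},
{"id": "L2", "type": "low", "x": 283, "y": 335, "h": 910},
{"id": "L3", "type": "low", "x": 284, "y": 17, "h": 953},
{"id": "L4", "type": "low", "x": 448, "y": 64, "h": 983},
{"id": "K1", "type": "saddle", "x": 363, "y": 152, "h": 1179},
{"id": "K2", "type": "saddle", "x": 220, "y": 271, "h": 1076},
{"id": "K3", "type": "saddle", "x": 229, "y": 98, "h": 1073},
{"id": "K4", "type": "saddle", "x": 399, "y": 290, "h": 1066},
{"id": "K5", "type": "saddle", "x": 176, "y": 29, "h": 1065}],
"edges": [["K1", "S2"], ["K1", "L1"], ["K1", "L4"], ["K2", "S1"], ["K2", "S2"], ["K2", "L1"], ["K2", "L2"], ["K3", "S1"], ["K3", "S2"], ["K3", "L1"], ["K3", "L3"], ["K4", "S1"], ["K4", "S2"], ["K4", "L2"], ["K5", "S1"], ["K5", "L1"], ["K5", "L3"]]}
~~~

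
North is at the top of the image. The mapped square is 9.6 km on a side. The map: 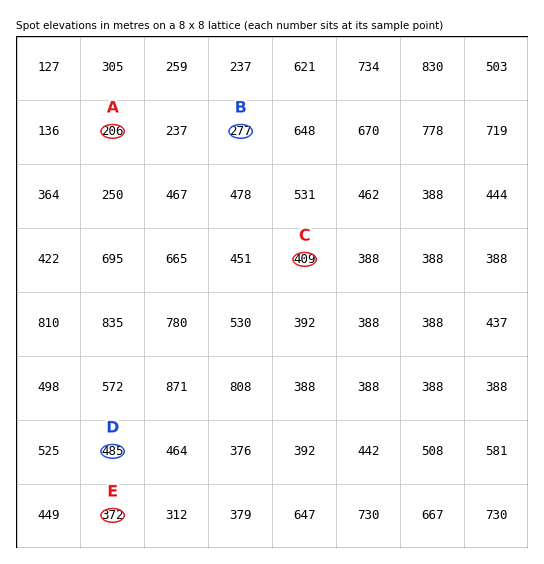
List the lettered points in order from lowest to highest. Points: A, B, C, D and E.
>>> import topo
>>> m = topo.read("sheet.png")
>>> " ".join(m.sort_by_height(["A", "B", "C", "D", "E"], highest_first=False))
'A B E C D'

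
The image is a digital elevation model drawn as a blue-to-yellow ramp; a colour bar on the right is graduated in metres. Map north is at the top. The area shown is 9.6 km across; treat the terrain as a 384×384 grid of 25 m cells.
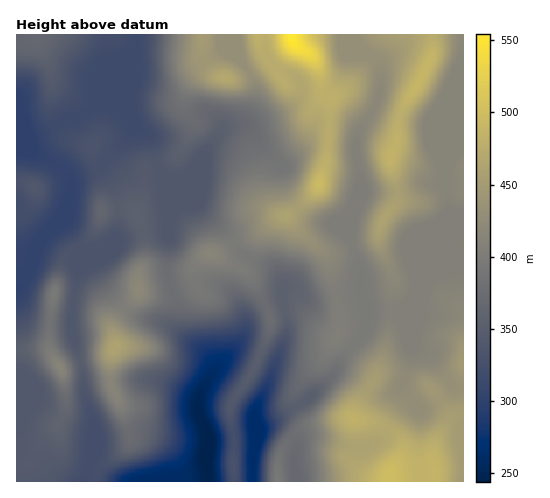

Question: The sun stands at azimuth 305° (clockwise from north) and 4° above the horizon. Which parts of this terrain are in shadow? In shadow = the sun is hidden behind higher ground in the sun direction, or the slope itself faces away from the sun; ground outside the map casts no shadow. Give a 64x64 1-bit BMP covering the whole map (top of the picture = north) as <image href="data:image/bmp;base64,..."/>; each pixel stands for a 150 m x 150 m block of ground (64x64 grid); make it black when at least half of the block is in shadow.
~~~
<image width="64" height="64" href="data:image/bmp;base64,Qk0+AgAAAAAAAD4AAAAoAAAAQAAAAEAAAAABAAEAAAAAAAACAAATCwAAEwsAAAIAAAAAAAAA////AAAAAAAAD//x4gAABwAH//HiAAAGAAP/8eAAAAIAAf/x4AAAAAAA//ngAAAAAAA/+eAAAAAAgB/58AAAAAHAD/nwAAAAAOAf+fAAAAAA4J/58AAAAADgH/nwAAAAAOAP+fAAAAAB4B/4+EAAAAHh//h4QAwAAeP/+HgADAABw//4PAAAAAGD//g8AAAAAQP/8BwAAAAAAf/4HgAAAAMAD/8OAAAAB4AH/44AAAAHgAP/zgAAAAeAB//GAAAAB4A+H8QAAAAHgHwPgAAAAAeAOAcAAAAAA4A4AAAAAAADgBAACAAAAAMAAAAYAAAAAAAAAAgAAAAAAAAAAAAAAAAAAAAAAAAAAAAAAAAAAwAAAAAAAAAPAAAAAAAAAA+AAAAAAAAAD8AADAAAADgHwAAEAAAAf8fgAAAAAAB/w/gMAAAAAD/AAAwAAAAAH8AACAAAAAAf4AAAAAAAAA/B4AAAAAAAD8PgAAAAAAAHw/AAAAAAAAfD8AAAAAAAB8HwAAAAAAAHwfAAAAAgAAfB8AAAABAAB8HwAAAAAAAHwfwAAAAAAAfh/gAAAAAAA+H/AAAAAPAD8P8AAAAH8APw/wAAAB/gAPB/AAAAB8AAcD8AAAABgA8gPwAAAAAAHwAfAAAAAAAfAB8AAAAAAB8ADwAAAAAAHgAPAAAAAAAeAAcAAAAAAPwABg=="/>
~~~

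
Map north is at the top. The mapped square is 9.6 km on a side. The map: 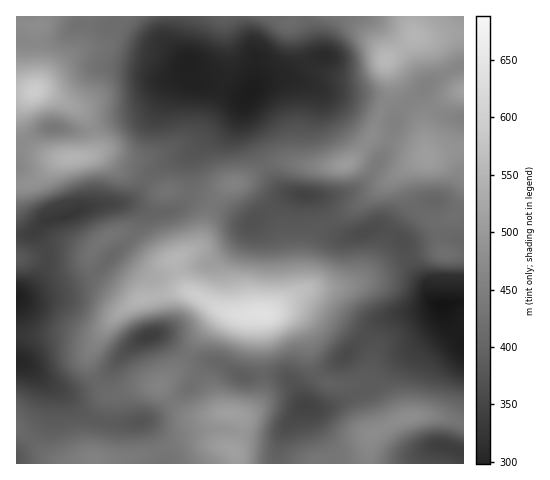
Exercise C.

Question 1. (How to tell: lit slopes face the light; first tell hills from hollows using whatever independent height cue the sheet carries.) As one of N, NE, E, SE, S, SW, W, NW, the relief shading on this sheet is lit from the N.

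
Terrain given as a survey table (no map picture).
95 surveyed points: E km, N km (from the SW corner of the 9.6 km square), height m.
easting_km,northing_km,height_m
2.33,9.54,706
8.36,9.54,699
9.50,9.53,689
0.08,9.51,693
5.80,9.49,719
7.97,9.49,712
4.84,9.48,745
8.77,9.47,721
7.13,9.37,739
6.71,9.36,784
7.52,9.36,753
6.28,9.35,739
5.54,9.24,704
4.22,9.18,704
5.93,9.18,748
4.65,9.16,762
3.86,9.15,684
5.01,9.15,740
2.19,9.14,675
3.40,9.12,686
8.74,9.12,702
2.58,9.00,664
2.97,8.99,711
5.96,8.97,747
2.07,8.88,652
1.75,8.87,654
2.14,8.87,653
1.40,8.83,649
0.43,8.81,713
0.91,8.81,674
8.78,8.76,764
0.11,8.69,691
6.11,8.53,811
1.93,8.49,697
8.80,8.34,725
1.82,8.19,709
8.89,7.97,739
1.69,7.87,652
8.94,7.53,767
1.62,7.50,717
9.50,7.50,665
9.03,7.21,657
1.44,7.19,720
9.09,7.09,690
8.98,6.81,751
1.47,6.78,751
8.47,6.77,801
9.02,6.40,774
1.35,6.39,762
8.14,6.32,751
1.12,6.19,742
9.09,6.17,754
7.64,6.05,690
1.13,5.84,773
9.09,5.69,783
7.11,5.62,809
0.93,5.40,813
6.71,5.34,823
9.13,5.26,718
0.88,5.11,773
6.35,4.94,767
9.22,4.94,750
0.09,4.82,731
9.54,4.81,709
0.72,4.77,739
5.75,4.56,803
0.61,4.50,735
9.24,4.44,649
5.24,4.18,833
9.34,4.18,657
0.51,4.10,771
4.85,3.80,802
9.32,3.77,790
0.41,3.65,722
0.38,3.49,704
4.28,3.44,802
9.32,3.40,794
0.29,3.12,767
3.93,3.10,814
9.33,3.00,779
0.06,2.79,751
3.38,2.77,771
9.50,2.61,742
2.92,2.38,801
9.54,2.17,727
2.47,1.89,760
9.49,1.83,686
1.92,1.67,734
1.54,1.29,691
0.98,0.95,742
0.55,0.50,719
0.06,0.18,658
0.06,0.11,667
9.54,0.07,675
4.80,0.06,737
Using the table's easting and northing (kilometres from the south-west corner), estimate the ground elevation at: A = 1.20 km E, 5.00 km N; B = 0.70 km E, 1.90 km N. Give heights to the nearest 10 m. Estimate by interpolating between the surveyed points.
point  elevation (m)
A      810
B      750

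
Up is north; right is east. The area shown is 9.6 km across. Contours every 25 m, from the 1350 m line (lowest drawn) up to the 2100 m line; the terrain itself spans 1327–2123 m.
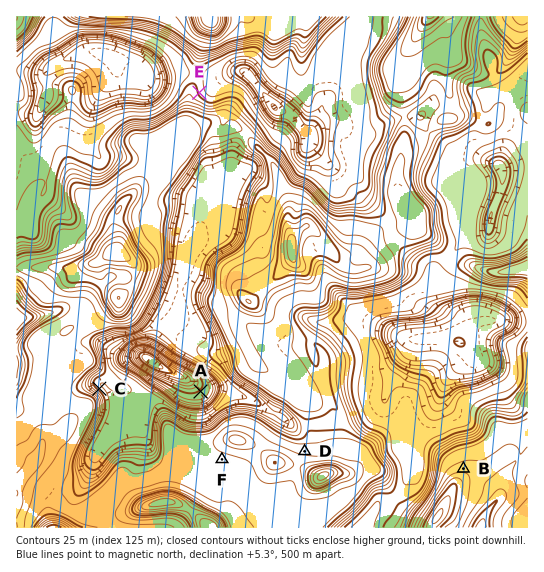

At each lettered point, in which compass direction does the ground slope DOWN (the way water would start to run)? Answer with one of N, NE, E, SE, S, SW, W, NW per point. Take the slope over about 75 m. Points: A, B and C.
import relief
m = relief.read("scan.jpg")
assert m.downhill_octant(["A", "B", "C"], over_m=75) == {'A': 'NW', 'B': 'N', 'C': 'NE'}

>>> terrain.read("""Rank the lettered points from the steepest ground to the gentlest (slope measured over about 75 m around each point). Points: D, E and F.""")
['E', 'D', 'F']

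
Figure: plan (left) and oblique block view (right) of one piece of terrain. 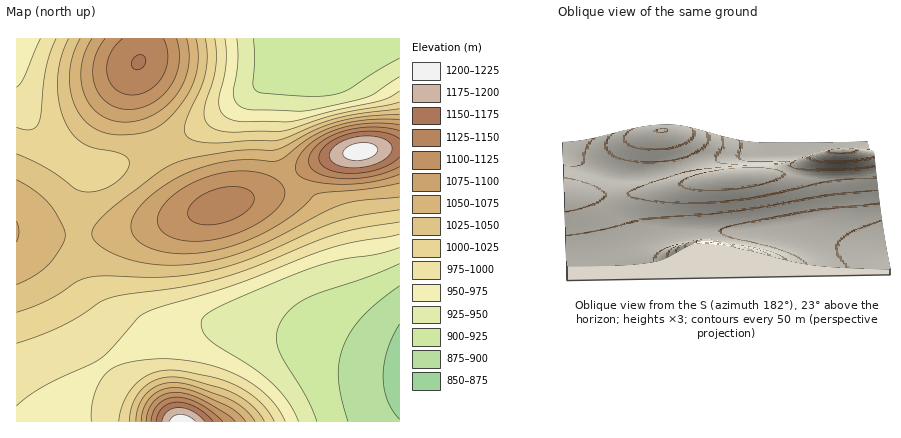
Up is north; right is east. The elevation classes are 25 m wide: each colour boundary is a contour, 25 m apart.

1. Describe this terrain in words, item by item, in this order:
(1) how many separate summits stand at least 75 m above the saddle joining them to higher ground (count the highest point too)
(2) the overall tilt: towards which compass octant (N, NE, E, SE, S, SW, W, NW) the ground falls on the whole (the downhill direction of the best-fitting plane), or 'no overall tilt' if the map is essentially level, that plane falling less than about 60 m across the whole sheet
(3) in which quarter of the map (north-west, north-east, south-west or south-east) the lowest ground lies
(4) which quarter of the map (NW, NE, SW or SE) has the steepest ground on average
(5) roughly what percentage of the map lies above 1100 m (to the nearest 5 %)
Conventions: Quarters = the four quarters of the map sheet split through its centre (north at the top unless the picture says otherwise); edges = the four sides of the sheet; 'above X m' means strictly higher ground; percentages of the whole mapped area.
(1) There are 3 summits with 75 m or more of prominence.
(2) The general tilt is down to the south-east (the land rises towards the north-west).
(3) The lowest ground is in the south-east quarter.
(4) The steepest ground, on average, is in the north-east quarter.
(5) About 15 % of the map lies above 1100 m.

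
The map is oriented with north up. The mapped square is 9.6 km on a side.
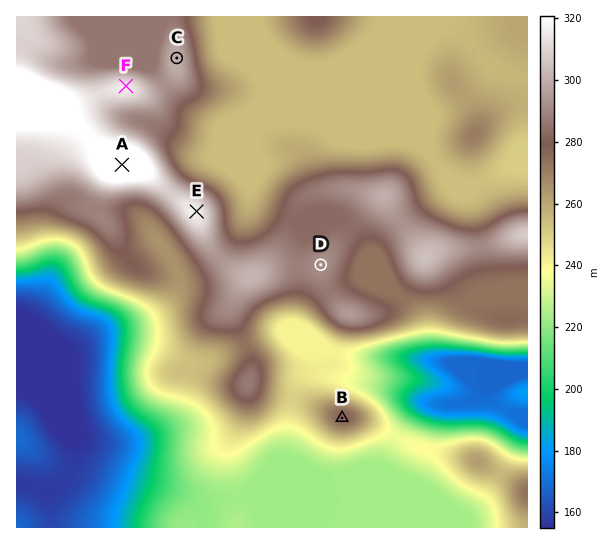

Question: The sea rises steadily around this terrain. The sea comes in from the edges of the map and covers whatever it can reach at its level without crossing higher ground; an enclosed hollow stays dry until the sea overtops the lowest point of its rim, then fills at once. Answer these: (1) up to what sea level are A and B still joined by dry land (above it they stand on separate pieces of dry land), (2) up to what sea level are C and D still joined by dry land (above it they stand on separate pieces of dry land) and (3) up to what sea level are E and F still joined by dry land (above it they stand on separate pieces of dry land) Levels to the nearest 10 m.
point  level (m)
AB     250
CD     290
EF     310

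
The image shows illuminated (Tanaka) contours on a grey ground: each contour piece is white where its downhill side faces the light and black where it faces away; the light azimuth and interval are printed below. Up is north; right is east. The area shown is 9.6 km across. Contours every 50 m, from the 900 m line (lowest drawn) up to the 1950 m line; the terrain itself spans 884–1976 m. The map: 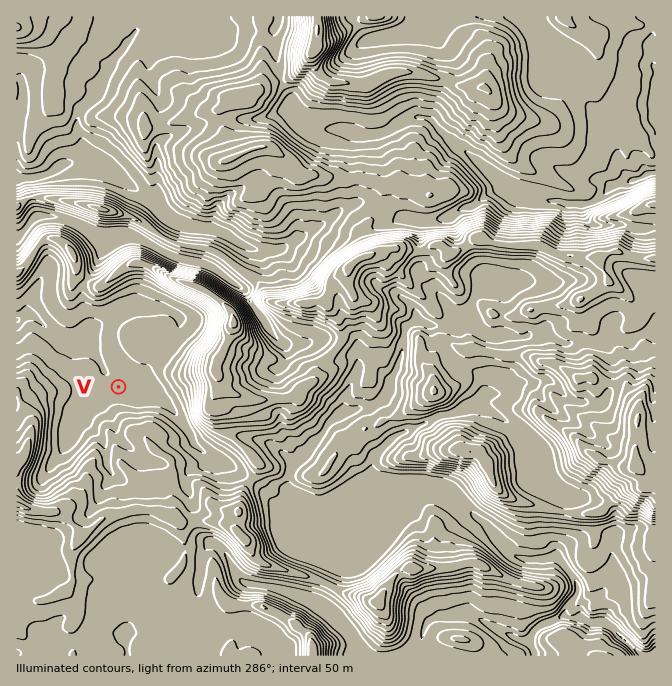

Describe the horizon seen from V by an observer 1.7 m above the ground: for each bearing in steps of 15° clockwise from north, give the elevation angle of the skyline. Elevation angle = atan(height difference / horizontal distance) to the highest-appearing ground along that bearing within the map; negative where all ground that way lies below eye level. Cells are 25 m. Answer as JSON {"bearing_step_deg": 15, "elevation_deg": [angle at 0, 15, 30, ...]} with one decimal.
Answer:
{"bearing_step_deg": 15, "elevation_deg": [9.1, 10.0, 18.3, 17.8, 19.8, 22.4, 21.7, 20.7, 7.4, 14.6, 17.4, 17.8, 13.5, 12.3, 12.4, 10.4, 14.4, 11.0, 9.3, 4.2, 0.9, 2.3, 3.9, 6.7]}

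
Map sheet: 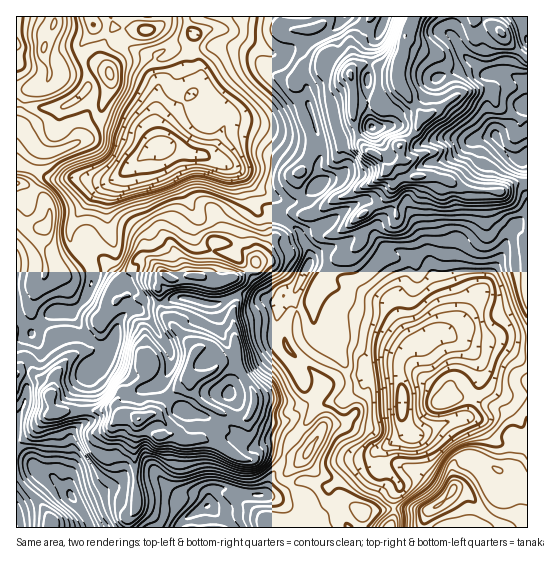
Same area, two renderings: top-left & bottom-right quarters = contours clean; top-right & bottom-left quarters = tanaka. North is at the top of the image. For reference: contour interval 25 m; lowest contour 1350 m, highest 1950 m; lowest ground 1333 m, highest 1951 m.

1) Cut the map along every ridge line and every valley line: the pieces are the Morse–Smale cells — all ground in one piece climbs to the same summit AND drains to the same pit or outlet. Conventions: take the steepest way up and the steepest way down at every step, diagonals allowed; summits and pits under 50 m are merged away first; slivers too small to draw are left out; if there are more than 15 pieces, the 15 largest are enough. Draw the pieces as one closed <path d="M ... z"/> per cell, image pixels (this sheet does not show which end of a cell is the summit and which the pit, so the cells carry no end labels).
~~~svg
<path d="M410 16l-223 0 0 7 8 11-3 15 9 26 0 12 13 9 14 17-1 9-11 24-7 7-6 2 27 10 13 10 4 8 2 18 9 11 23 8 6-7 18 3 9-3 8 22 7 1 13-5 17-15 19-11 10-10 5-10 0-7-6-7 14-12-2-12-16 9-5 0-15-10-8-20-2-23 22 0 3 4 7 1 10-7 8-12 16 22 4 5 4 0 29-21-9-28-6-9-26-10-10-9 0-5 6-12z"/><path d="M113 180l-14 8-10 10-16 23-4 12 4 14 16 16 4 11-9 27-13 11-17 0-5 3-18 18-15-19 0 59 13-1 18 9 4 5 0 17 6 10 57-4 7 6 4-2 12 4 13 15 8 4 17-1 8 5 20-1 39 20 9 1 14-9 18 4 6-13 10-11-12-8-20-2-15-8 3-18-19-34 0-19-4-25 4-14-2-7-17 8-10 0-16-5-13-2-20 7-12-1-11 8-7 0 5-21-10-8-11-15 3-20-7-20-1-25z"/><path d="M403 160l-5 1-11 10 6 7 0 7-5 10-10 10-44 30-9 1-5-3-6-20-8 3-19-3-4 4-2 2 2 2 11 6 6 6 9 18 0 12-17 32 5 18 0 22 3 7 6 6 36-36 39 11 28 21 9-1 19-11 9 1 11 6 14-2 7 3 49-3 1-88-5-14-23-18-4-12 0-8 3-4-36-5-14-8-16-4-22 0-6-7z"/><path d="M282 220l-6 15-21 30-7 5 20 29-14 0-9-4-10 2 1 6-4 14 4 25 0 19 19 34-3 18 15 8 20 2 12 8 22-26 10-4 14-1 2 10 10 10 14 4 12-4 15-1 4-3 3 10 9 10 37-16 14-3 6-8 8-24 1-19-9-16-16-13-1 2-8-6-9-1-19 11-9 1-28-21-39-11-36 36-6-6-3-7 0-22-5-18 17-32 0-12-9-18z"/><path d="M186 16l-95 0 0 2 2 7 18 14 27 13 18 3-1 15 4 11 0 9-4 36 2 13 11 26 29 52-2 20 7 10 5 2 28 6 12 14 3 0 26-34 5-14-23-9-3-3-7-12-1-14-4-8-8-7-32-13 6-2 7-7 11-24 1-9-14-17-13-9 0-12-9-26 3-15-8-11z"/><path d="M451 16l-40 0-6 18 0 5 10 9 26 10 15 36-15 14-16 8-6 7-3 8-16 15 1 13 3 2 1 8 6 7 4 1 18-1 42 15 26 1 9-7 17-2 1-125-6-3-7 8-2 11 2 3-8-4-22 0-8-9-13-9-13-21z"/><path d="M139 420l-2 2-4 25 4 56-2 8-7 7 1 10 184-1-8-28-14-12-13 9-11 0-3-2 8-19 11-14 0-6-18-4-11 8-7 1-9-3-19-12-16-6-20 1-8-5-17 1-8-4z"/><path d="M158 144l-45 37-6 21 1 25 7 20-3 20 11 15 10 8-5 21 7 0 11-8 12 1 20-7 13 2 16 5 15-1 13-8-7-16 9-2 11-7-13-15-24-4-12-8-4-6 2-20z"/><path d="M473 340l-14 1 12 9 9 16-1 19-11 29-3 3-24 7-22 11-17 1-25 15-2 3 1 15 14 4 10 13-7 12 1 11 32 2 15-7 12-14 2-7-3-16 3-5 8-7 14 1 22 15 14 14 2 6 3-8 10-1 0-123-9-2-20-13z"/><path d="M29 372l-13 2 0 101 5 6 16-10 14 5 20 18 20 34 36 0 1-10 7-7 2-8-4-56 6-28-8-4-10 0-7-6-57 4-5-6-3-9 0-15z"/><path d="M90 16l-35 0 0 7-11 23 0 11 5 10-1 14-6 6-26 3 0 75 21 6 14 8 28-2 31 4 13-8 32-27-17-13-11-1-26-11-8-14-10-12 5-9 0-8-7-20 0-13 12-16z"/><path d="M21 165l-5 1 0 147 15 20 18-18 5-3 17 0 13-11 9-27-4-11-16-16-4-14 4-12 16-23 10-10 10-6-30-5-28 2z"/><path d="M94 25l-3 9-10 11 0 13 7 20 0 8-5 9 10 12 8 14 26 11 11 1 15 12 4 0 2-4-4-23 4-37-4-11 1-15-10 0-17-7-18-9z"/><path d="M345 400l-14 1-10 4-22 26 13 11 0 3-7 12-17 16-1 4 4 8 8-4 10 0 20 6 8-4 17-16 15-4 8-12 25-15 11-1-8-9-3-10-4 3-15 1-12 4-14-4-10-10z"/><path d="M473 455l-10 0-8 7-3 5 3 16-2 7-12 14-13 7-4 16 103 1 1-45-5-2-5 2-3 8-2-6-14-14z"/>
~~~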